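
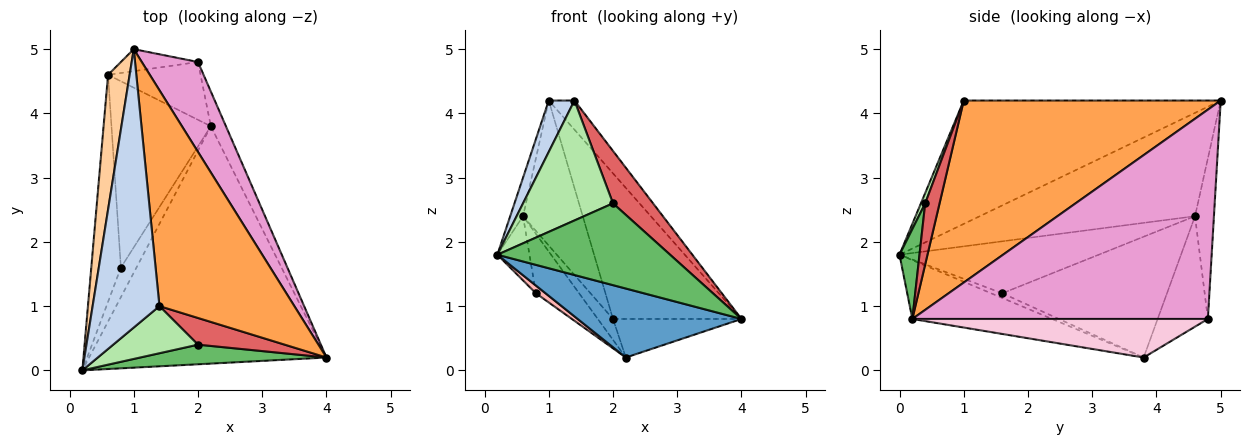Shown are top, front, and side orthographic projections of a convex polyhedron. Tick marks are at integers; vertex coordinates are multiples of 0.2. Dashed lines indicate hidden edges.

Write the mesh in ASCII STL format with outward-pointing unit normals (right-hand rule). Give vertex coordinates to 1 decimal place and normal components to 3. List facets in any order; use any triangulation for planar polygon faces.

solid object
 facet normal -0.232 -0.271 -0.934
  outer loop
   vertex 2.2 3.8 0.2
   vertex 4.0 0.2 0.8
   vertex 0.2 0.0 1.8
  endloop
 endfacet
 facet normal -0.876 -0.088 0.474
  outer loop
   vertex 1.4 1.0 4.2
   vertex 1.0 5.0 4.2
   vertex 0.2 0.0 1.8
  endloop
 endfacet
 facet normal 0.801 0.080 0.594
  outer loop
   vertex 1.4 1.0 4.2
   vertex 4.0 0.2 0.8
   vertex 1.0 5.0 4.2
  endloop
 endfacet
 facet normal -0.977 0.058 0.204
  outer loop
   vertex 0.6 4.6 2.4
   vertex 0.2 0.0 1.8
   vertex 1.0 5.0 4.2
  endloop
 endfacet
 facet normal 0.112 -0.966 0.232
  outer loop
   vertex 2.0 0.4 2.6
   vertex 0.2 0.0 1.8
   vertex 4.0 0.2 0.8
  endloop
 endfacet
 facet normal 0.044 -0.930 0.365
  outer loop
   vertex 2.0 0.4 2.6
   vertex 1.4 1.0 4.2
   vertex 0.2 0.0 1.8
  endloop
 endfacet
 facet normal 0.304 -0.849 0.432
  outer loop
   vertex 2.0 0.4 2.6
   vertex 4.0 0.2 0.8
   vertex 1.4 1.0 4.2
  endloop
 endfacet
 facet normal -0.282 -0.242 -0.928
  outer loop
   vertex 0.8 1.6 1.2
   vertex 2.2 3.8 0.2
   vertex 0.2 0.0 1.8
  endloop
 endfacet
 facet normal -0.860 0.139 -0.490
  outer loop
   vertex 0.8 1.6 1.2
   vertex 0.2 0.0 1.8
   vertex 0.6 4.6 2.4
  endloop
 endfacet
 facet normal -0.757 0.199 -0.623
  outer loop
   vertex 0.8 1.6 1.2
   vertex 0.6 4.6 2.4
   vertex 2.2 3.8 0.2
  endloop
 endfacet
 facet normal -0.299 0.944 -0.143
  outer loop
   vertex 2.0 4.8 0.8
   vertex 0.6 4.6 2.4
   vertex 1.0 5.0 4.2
  endloop
 endfacet
 facet normal -0.747 0.226 -0.625
  outer loop
   vertex 2.0 4.8 0.8
   vertex 2.2 3.8 0.2
   vertex 0.6 4.6 2.4
  endloop
 endfacet
 facet normal 0.890 0.387 0.239
  outer loop
   vertex 2.0 4.8 0.8
   vertex 1.0 5.0 4.2
   vertex 4.0 0.2 0.8
  endloop
 endfacet
 facet normal 0.863 0.375 -0.338
  outer loop
   vertex 2.0 4.8 0.8
   vertex 4.0 0.2 0.8
   vertex 2.2 3.8 0.2
  endloop
 endfacet
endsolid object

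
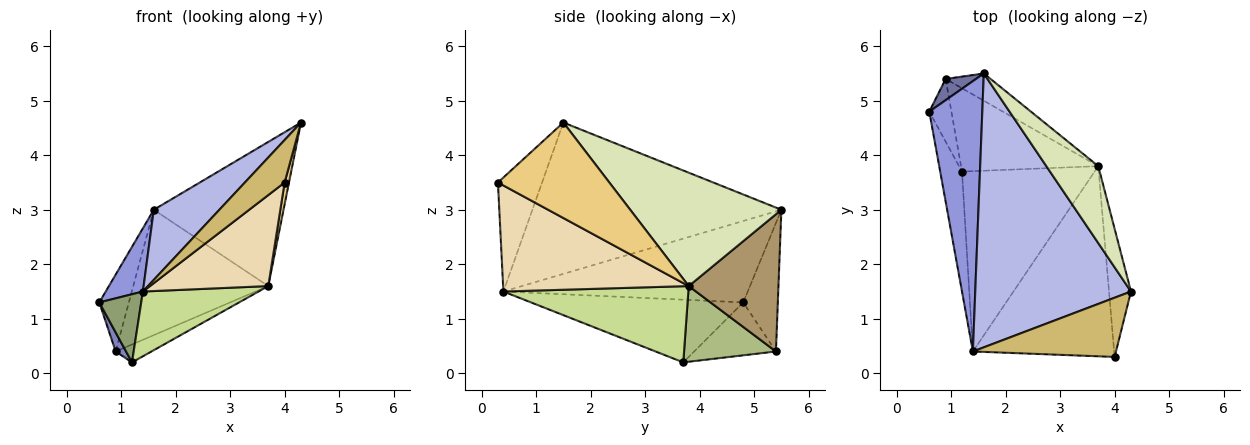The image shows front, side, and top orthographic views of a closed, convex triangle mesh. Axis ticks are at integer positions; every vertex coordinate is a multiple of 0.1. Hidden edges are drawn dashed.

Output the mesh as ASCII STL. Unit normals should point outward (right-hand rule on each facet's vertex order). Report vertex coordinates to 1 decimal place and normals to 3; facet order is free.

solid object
 facet normal -0.748 0.639 0.177
  outer loop
   vertex 0.9 5.4 0.4
   vertex 0.6 4.8 1.3
   vertex 1.6 5.5 3.0
  endloop
 endfacet
 facet normal -0.916 -0.117 -0.383
  outer loop
   vertex 0.9 5.4 0.4
   vertex 1.2 3.7 0.2
   vertex 0.6 4.8 1.3
  endloop
 endfacet
 facet normal -0.831 -0.127 0.541
  outer loop
   vertex 1.4 0.4 1.5
   vertex 1.6 5.5 3.0
   vertex 0.6 4.8 1.3
  endloop
 endfacet
 facet normal -0.685 -0.181 0.705
  outer loop
   vertex 1.4 0.4 1.5
   vertex 4.3 1.5 4.6
   vertex 1.6 5.5 3.0
  endloop
 endfacet
 facet normal -0.928 -0.183 -0.323
  outer loop
   vertex 1.4 0.4 1.5
   vertex 0.6 4.8 1.3
   vertex 1.2 3.7 0.2
  endloop
 endfacet
 facet normal 0.475 0.185 -0.861
  outer loop
   vertex 3.7 3.8 1.6
   vertex 1.2 3.7 0.2
   vertex 0.9 5.4 0.4
  endloop
 endfacet
 facet normal 0.476 -0.297 -0.828
  outer loop
   vertex 3.7 3.8 1.6
   vertex 1.4 0.4 1.5
   vertex 1.2 3.7 0.2
  endloop
 endfacet
 facet normal 0.717 0.615 0.328
  outer loop
   vertex 3.7 3.8 1.6
   vertex 1.6 5.5 3.0
   vertex 4.3 1.5 4.6
  endloop
 endfacet
 facet normal 0.545 0.820 -0.178
  outer loop
   vertex 3.7 3.8 1.6
   vertex 0.9 5.4 0.4
   vertex 1.6 5.5 3.0
  endloop
 endfacet
 facet normal -0.543 -0.489 0.682
  outer loop
   vertex 4.0 0.3 3.5
   vertex 4.3 1.5 4.6
   vertex 1.4 0.4 1.5
  endloop
 endfacet
 facet normal 0.974 -0.038 -0.224
  outer loop
   vertex 4.0 0.3 3.5
   vertex 3.7 3.8 1.6
   vertex 4.3 1.5 4.6
  endloop
 endfacet
 facet normal 0.561 -0.357 -0.747
  outer loop
   vertex 4.0 0.3 3.5
   vertex 1.4 0.4 1.5
   vertex 3.7 3.8 1.6
  endloop
 endfacet
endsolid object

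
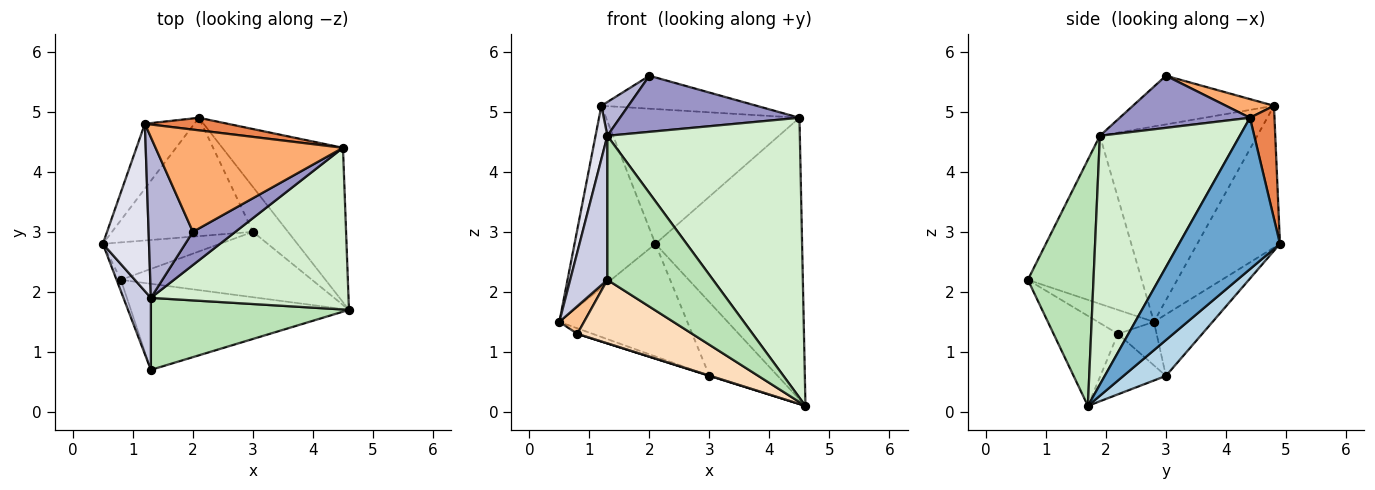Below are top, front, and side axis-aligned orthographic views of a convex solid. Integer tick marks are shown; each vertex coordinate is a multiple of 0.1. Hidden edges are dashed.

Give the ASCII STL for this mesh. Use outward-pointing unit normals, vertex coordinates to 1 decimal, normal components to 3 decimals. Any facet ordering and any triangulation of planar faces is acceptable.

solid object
 facet normal 0.517 0.751 -0.412
  outer loop
   vertex 4.5 4.4 4.9
   vertex 4.6 1.7 0.1
   vertex 2.1 4.9 2.8
  endloop
 endfacet
 facet normal -0.301 0.657 -0.691
  outer loop
   vertex 3.0 3.0 0.6
   vertex 0.5 2.8 1.5
   vertex 2.1 4.9 2.8
  endloop
 endfacet
 facet normal 0.469 0.754 -0.459
  outer loop
   vertex 3.0 3.0 0.6
   vertex 2.1 4.9 2.8
   vertex 4.6 1.7 0.1
  endloop
 endfacet
 facet normal -0.694 0.678 -0.242
  outer loop
   vertex 1.2 4.8 5.1
   vertex 2.1 4.9 2.8
   vertex 0.5 2.8 1.5
  endloop
 endfacet
 facet normal 0.125 0.988 0.092
  outer loop
   vertex 1.2 4.8 5.1
   vertex 4.5 4.4 4.9
   vertex 2.1 4.9 2.8
  endloop
 endfacet
 facet normal 0.094 0.305 0.948
  outer loop
   vertex 1.2 4.8 5.1
   vertex 2.0 3.0 5.6
   vertex 4.5 4.4 4.9
  endloop
 endfacet
 facet normal -0.903 -0.398 -0.161
  outer loop
   vertex 0.8 2.2 1.3
   vertex 1.3 0.7 2.2
   vertex 0.5 2.8 1.5
  endloop
 endfacet
 facet normal -0.315 -0.563 -0.764
  outer loop
   vertex 0.8 2.2 1.3
   vertex 4.6 1.7 0.1
   vertex 1.3 0.7 2.2
  endloop
 endfacet
 facet normal -0.345 0.137 -0.928
  outer loop
   vertex 0.8 2.2 1.3
   vertex 0.5 2.8 1.5
   vertex 3.0 3.0 0.6
  endloop
 endfacet
 facet normal -0.302 -0.005 -0.953
  outer loop
   vertex 0.8 2.2 1.3
   vertex 3.0 3.0 0.6
   vertex 4.6 1.7 0.1
  endloop
 endfacet
 facet normal 0.486 -0.782 0.391
  outer loop
   vertex 1.3 1.9 4.6
   vertex 1.3 0.7 2.2
   vertex 4.6 1.7 0.1
  endloop
 endfacet
 facet normal 0.533 -0.733 0.423
  outer loop
   vertex 1.3 1.9 4.6
   vertex 4.6 1.7 0.1
   vertex 4.5 4.4 4.9
  endloop
 endfacet
 facet normal 0.530 -0.730 0.432
  outer loop
   vertex 1.3 1.9 4.6
   vertex 4.5 4.4 4.9
   vertex 2.0 3.0 5.6
  endloop
 endfacet
 facet normal -0.732 -0.140 0.667
  outer loop
   vertex 1.3 1.9 4.6
   vertex 2.0 3.0 5.6
   vertex 1.2 4.8 5.1
  endloop
 endfacet
 facet normal -0.939 -0.307 0.153
  outer loop
   vertex 1.3 1.9 4.6
   vertex 0.5 2.8 1.5
   vertex 1.3 0.7 2.2
  endloop
 endfacet
 facet normal -0.971 -0.073 0.229
  outer loop
   vertex 1.3 1.9 4.6
   vertex 1.2 4.8 5.1
   vertex 0.5 2.8 1.5
  endloop
 endfacet
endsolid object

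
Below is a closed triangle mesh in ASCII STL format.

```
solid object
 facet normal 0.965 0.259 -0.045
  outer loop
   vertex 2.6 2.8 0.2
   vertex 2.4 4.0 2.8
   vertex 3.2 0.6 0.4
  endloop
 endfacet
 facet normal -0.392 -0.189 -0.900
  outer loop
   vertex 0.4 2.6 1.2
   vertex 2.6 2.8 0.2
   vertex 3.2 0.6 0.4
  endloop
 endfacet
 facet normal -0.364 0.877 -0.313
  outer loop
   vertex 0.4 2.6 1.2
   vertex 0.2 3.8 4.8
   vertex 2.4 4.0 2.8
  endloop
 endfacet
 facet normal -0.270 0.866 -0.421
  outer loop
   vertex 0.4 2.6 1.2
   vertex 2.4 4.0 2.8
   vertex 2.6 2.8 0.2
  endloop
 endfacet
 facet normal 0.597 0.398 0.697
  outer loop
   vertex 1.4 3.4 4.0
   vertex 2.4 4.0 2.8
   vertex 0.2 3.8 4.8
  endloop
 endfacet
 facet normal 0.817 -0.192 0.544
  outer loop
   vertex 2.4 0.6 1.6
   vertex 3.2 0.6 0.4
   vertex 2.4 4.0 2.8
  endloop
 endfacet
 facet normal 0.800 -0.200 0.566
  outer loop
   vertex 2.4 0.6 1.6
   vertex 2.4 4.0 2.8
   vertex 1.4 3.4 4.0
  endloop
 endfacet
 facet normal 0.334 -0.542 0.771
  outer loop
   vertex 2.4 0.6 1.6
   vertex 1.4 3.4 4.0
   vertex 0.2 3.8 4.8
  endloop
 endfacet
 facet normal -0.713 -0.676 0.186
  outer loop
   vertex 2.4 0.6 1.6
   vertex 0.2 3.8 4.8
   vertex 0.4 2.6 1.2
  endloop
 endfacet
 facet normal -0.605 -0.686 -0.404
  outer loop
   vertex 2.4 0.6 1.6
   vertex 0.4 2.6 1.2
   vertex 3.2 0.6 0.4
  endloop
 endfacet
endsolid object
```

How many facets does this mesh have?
10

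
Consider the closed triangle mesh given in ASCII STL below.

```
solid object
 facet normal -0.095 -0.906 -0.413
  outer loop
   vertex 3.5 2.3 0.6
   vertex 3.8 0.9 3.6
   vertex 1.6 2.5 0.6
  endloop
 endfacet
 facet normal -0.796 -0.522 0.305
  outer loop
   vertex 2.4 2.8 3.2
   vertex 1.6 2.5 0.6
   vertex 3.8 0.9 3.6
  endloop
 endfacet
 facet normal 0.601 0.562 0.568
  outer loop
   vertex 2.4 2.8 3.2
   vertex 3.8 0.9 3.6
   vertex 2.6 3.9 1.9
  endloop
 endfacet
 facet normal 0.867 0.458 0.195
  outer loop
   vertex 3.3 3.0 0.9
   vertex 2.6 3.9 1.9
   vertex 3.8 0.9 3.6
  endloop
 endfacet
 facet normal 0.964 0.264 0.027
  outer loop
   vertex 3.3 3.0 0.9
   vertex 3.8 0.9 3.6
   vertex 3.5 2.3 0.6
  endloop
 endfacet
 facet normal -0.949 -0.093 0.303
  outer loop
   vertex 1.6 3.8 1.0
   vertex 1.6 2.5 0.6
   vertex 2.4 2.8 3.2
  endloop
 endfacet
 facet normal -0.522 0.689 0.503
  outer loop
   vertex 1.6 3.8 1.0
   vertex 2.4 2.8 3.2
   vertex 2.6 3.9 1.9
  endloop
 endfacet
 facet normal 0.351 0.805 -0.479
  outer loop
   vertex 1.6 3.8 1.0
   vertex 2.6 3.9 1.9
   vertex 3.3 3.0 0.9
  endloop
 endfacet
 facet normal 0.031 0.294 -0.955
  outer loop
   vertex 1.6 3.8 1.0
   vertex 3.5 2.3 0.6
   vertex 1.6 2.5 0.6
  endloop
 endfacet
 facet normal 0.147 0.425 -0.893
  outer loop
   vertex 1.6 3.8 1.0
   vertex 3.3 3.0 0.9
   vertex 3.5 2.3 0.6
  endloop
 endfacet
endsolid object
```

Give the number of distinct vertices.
7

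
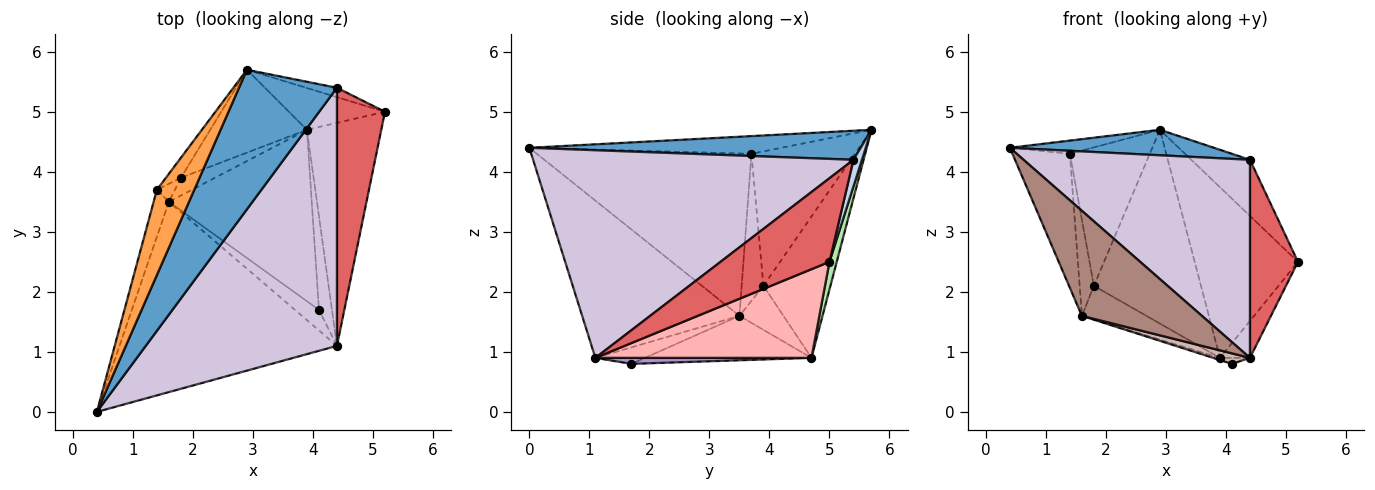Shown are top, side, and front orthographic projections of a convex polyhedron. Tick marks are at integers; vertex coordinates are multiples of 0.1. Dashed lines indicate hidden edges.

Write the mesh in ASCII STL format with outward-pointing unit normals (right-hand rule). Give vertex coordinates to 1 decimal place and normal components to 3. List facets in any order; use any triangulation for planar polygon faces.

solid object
 facet normal 0.280 -0.173 0.944
  outer loop
   vertex 4.4 5.4 4.2
   vertex 2.9 5.7 4.7
   vertex 0.4 0.0 4.4
  endloop
 endfacet
 facet normal 0.141 0.976 -0.163
  outer loop
   vertex 4.4 5.4 4.2
   vertex 5.2 5.0 2.5
   vertex 2.9 5.7 4.7
  endloop
 endfacet
 facet normal -0.424 0.139 0.895
  outer loop
   vertex 1.4 3.7 4.3
   vertex 0.4 0.0 4.4
   vertex 2.9 5.7 4.7
  endloop
 endfacet
 facet normal -0.962 0.258 -0.090
  outer loop
   vertex 1.4 3.7 4.3
   vertex 1.6 3.5 1.6
   vertex 0.4 0.0 4.4
  endloop
 endfacet
 facet normal -0.297 0.012 -0.955
  outer loop
   vertex 3.9 4.7 0.9
   vertex 4.1 1.7 0.8
   vertex 1.6 3.5 1.6
  endloop
 endfacet
 facet normal 0.068 0.969 -0.237
  outer loop
   vertex 3.9 4.7 0.9
   vertex 2.9 5.7 4.7
   vertex 5.2 5.0 2.5
  endloop
 endfacet
 facet normal 0.810 -0.357 0.465
  outer loop
   vertex 4.4 1.1 0.9
   vertex 5.2 5.0 2.5
   vertex 4.4 5.4 4.2
  endloop
 endfacet
 facet normal 0.762 0.106 -0.639
  outer loop
   vertex 4.4 1.1 0.9
   vertex 3.9 4.7 0.9
   vertex 5.2 5.0 2.5
  endloop
 endfacet
 facet normal 0.418 0.058 -0.906
  outer loop
   vertex 4.4 1.1 0.9
   vertex 4.1 1.7 0.8
   vertex 3.9 4.7 0.9
  endloop
 endfacet
 facet normal 0.653 -0.461 0.601
  outer loop
   vertex 4.4 1.1 0.9
   vertex 4.4 5.4 4.2
   vertex 0.4 0.0 4.4
  endloop
 endfacet
 facet normal -0.535 -0.408 -0.740
  outer loop
   vertex 4.4 1.1 0.9
   vertex 0.4 0.0 4.4
   vertex 1.6 3.5 1.6
  endloop
 endfacet
 facet normal -0.522 -0.388 -0.760
  outer loop
   vertex 4.4 1.1 0.9
   vertex 1.6 3.5 1.6
   vertex 4.1 1.7 0.8
  endloop
 endfacet
 facet normal -0.788 0.609 -0.088
  outer loop
   vertex 1.8 3.9 2.1
   vertex 1.4 3.7 4.3
   vertex 2.9 5.7 4.7
  endloop
 endfacet
 facet normal -0.833 0.544 -0.102
  outer loop
   vertex 1.8 3.9 2.1
   vertex 1.6 3.5 1.6
   vertex 1.4 3.7 4.3
  endloop
 endfacet
 facet normal -0.498 0.797 -0.341
  outer loop
   vertex 1.8 3.9 2.1
   vertex 2.9 5.7 4.7
   vertex 3.9 4.7 0.9
  endloop
 endfacet
 facet normal -0.517 0.757 -0.399
  outer loop
   vertex 1.8 3.9 2.1
   vertex 3.9 4.7 0.9
   vertex 1.6 3.5 1.6
  endloop
 endfacet
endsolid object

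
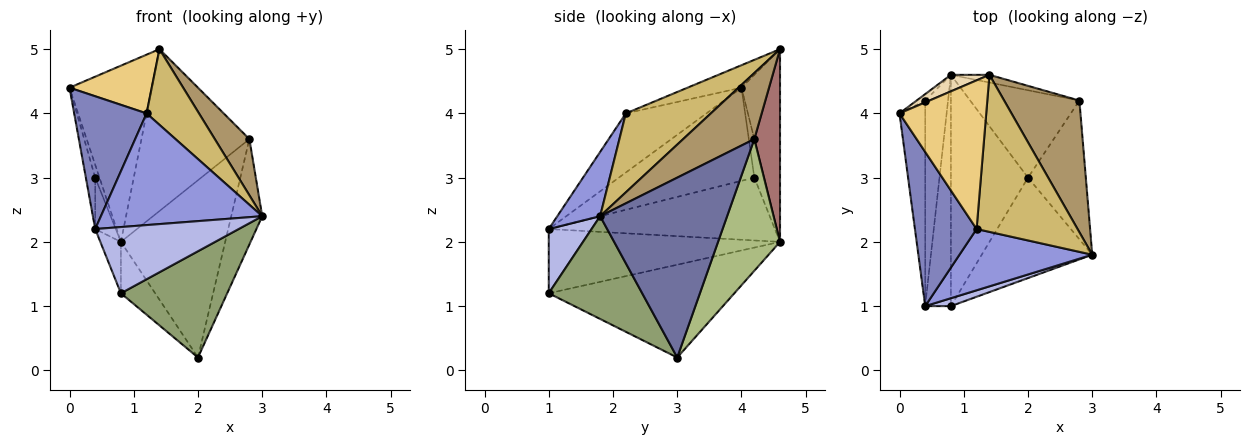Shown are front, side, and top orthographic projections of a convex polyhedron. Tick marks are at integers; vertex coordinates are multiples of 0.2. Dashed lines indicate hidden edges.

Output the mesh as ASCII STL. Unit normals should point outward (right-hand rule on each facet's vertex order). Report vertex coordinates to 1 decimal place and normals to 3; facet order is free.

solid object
 facet normal 0.927 0.226 -0.298
  outer loop
   vertex 2.8 4.2 3.6
   vertex 3.0 1.8 2.4
   vertex 2.0 3.0 0.2
  endloop
 endfacet
 facet normal -0.588 -0.528 0.613
  outer loop
   vertex 1.2 2.2 4.0
   vertex 0.0 4.0 4.4
   vertex 0.4 1.0 2.2
  endloop
 endfacet
 facet normal 0.227 -0.854 0.469
  outer loop
   vertex 1.2 2.2 4.0
   vertex 0.4 1.0 2.2
   vertex 3.0 1.8 2.4
  endloop
 endfacet
 facet normal 0.284 -0.952 0.114
  outer loop
   vertex 0.8 1.0 1.2
   vertex 3.0 1.8 2.4
   vertex 0.4 1.0 2.2
  endloop
 endfacet
 facet normal 0.538 -0.612 -0.579
  outer loop
   vertex 0.8 1.0 1.2
   vertex 2.0 3.0 0.2
   vertex 3.0 1.8 2.4
  endloop
 endfacet
 facet normal 0.470 0.792 -0.390
  outer loop
   vertex 0.8 4.6 2.0
   vertex 2.8 4.2 3.6
   vertex 2.0 3.0 0.2
  endloop
 endfacet
 facet normal -0.762 0.141 -0.633
  outer loop
   vertex 0.8 4.6 2.0
   vertex 2.0 3.0 0.2
   vertex 0.8 1.0 1.2
  endloop
 endfacet
 facet normal -0.925 0.082 -0.370
  outer loop
   vertex 0.8 4.6 2.0
   vertex 0.8 1.0 1.2
   vertex 0.4 1.0 2.2
  endloop
 endfacet
 facet normal 0.628 -0.305 0.716
  outer loop
   vertex 1.4 4.6 5.0
   vertex 3.0 1.8 2.4
   vertex 2.8 4.2 3.6
  endloop
 endfacet
 facet normal 0.576 -0.355 0.737
  outer loop
   vertex 1.4 4.6 5.0
   vertex 1.2 2.2 4.0
   vertex 3.0 1.8 2.4
  endloop
 endfacet
 facet normal -0.234 -0.357 0.904
  outer loop
   vertex 1.4 4.6 5.0
   vertex 0.0 4.0 4.4
   vertex 1.2 2.2 4.0
  endloop
 endfacet
 facet normal -0.423 0.902 0.085
  outer loop
   vertex 1.4 4.6 5.0
   vertex 0.8 4.6 2.0
   vertex 0.0 4.0 4.4
  endloop
 endfacet
 facet normal 0.231 0.972 -0.046
  outer loop
   vertex 1.4 4.6 5.0
   vertex 2.8 4.2 3.6
   vertex 0.8 4.6 2.0
  endloop
 endfacet
 facet normal -0.962 0.066 -0.265
  outer loop
   vertex 0.4 4.2 3.0
   vertex 0.4 1.0 2.2
   vertex 0.0 4.0 4.4
  endloop
 endfacet
 facet normal -0.896 0.398 -0.199
  outer loop
   vertex 0.4 4.2 3.0
   vertex 0.0 4.0 4.4
   vertex 0.8 4.6 2.0
  endloop
 endfacet
 facet normal -0.936 0.085 -0.341
  outer loop
   vertex 0.4 4.2 3.0
   vertex 0.8 4.6 2.0
   vertex 0.4 1.0 2.2
  endloop
 endfacet
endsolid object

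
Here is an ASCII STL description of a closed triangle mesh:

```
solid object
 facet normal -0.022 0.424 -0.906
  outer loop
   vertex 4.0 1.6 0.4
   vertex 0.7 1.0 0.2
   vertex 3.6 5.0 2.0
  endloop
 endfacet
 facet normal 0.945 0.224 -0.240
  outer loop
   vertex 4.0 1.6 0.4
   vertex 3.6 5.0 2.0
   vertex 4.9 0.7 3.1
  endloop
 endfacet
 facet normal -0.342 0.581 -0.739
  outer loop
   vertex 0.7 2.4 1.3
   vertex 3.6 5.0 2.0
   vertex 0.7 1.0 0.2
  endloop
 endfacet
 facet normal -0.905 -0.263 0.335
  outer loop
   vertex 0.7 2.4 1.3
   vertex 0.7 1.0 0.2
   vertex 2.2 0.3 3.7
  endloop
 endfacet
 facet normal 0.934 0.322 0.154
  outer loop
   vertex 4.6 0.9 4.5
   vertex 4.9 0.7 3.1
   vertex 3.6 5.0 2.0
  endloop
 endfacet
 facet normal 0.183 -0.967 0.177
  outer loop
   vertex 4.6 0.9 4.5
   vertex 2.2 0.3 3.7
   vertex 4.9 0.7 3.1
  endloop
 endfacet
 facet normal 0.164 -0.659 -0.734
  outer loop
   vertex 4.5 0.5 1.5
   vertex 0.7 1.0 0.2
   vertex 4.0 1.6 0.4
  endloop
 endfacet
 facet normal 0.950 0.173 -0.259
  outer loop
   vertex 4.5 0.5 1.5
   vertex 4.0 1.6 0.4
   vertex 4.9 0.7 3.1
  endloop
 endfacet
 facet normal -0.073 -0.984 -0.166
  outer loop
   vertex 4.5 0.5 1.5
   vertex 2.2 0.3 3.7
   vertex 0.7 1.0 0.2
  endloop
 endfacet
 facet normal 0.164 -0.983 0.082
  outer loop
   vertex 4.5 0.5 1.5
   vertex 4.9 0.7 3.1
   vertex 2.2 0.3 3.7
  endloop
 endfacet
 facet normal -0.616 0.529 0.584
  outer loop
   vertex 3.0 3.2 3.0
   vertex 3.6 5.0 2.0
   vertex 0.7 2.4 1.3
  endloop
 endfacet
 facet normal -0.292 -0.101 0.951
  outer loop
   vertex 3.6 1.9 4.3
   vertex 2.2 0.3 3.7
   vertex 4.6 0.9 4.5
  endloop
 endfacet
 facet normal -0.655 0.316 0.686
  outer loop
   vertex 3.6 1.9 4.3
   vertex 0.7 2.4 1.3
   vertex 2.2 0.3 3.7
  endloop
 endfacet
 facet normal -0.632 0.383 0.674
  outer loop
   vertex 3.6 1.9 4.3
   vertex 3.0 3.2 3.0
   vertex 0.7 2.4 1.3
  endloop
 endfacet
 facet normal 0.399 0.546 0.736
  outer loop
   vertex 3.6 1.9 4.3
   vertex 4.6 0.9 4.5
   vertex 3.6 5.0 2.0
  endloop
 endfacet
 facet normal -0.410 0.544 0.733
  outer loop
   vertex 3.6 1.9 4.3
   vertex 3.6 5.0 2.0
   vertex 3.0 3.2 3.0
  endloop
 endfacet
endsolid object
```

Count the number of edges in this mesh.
24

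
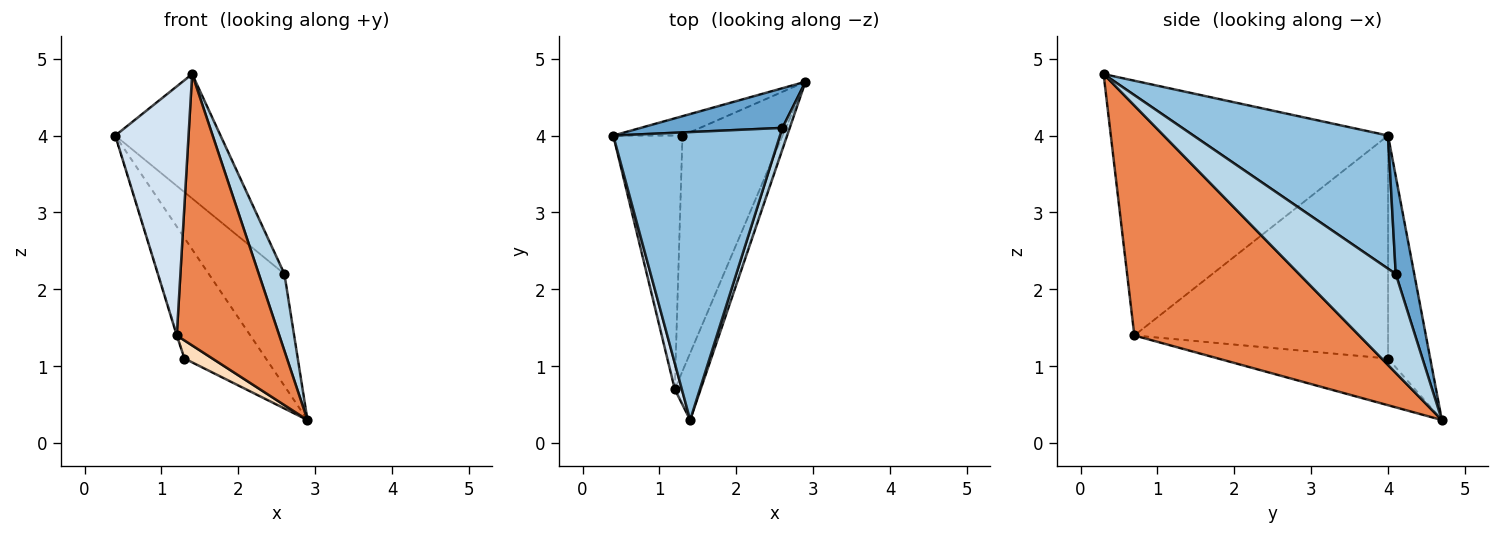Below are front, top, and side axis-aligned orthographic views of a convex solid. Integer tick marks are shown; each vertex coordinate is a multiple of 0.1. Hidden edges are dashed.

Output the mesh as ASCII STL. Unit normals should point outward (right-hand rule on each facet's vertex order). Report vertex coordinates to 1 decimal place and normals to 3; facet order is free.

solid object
 facet normal 0.225 0.918 0.326
  outer loop
   vertex 2.6 4.1 2.2
   vertex 2.9 4.7 0.3
   vertex 0.4 4.0 4.0
  endloop
 endfacet
 facet normal 0.591 0.320 0.740
  outer loop
   vertex 2.6 4.1 2.2
   vertex 0.4 4.0 4.0
   vertex 1.4 0.3 4.8
  endloop
 endfacet
 facet normal 0.964 -0.256 0.072
  outer loop
   vertex 2.6 4.1 2.2
   vertex 1.4 0.3 4.8
   vertex 2.9 4.7 0.3
  endloop
 endfacet
 facet normal -0.966 -0.255 0.027
  outer loop
   vertex 1.2 0.7 1.4
   vertex 1.4 0.3 4.8
   vertex 0.4 4.0 4.0
  endloop
 endfacet
 facet normal 0.905 -0.413 -0.102
  outer loop
   vertex 1.2 0.7 1.4
   vertex 2.9 4.7 0.3
   vertex 1.4 0.3 4.8
  endloop
 endfacet
 facet normal -0.455 0.879 -0.141
  outer loop
   vertex 1.3 4.0 1.1
   vertex 0.4 4.0 4.0
   vertex 2.9 4.7 0.3
  endloop
 endfacet
 facet normal -0.955 0.002 -0.296
  outer loop
   vertex 1.3 4.0 1.1
   vertex 1.2 0.7 1.4
   vertex 0.4 4.0 4.0
  endloop
 endfacet
 facet normal -0.422 -0.069 -0.904
  outer loop
   vertex 1.3 4.0 1.1
   vertex 2.9 4.7 0.3
   vertex 1.2 0.7 1.4
  endloop
 endfacet
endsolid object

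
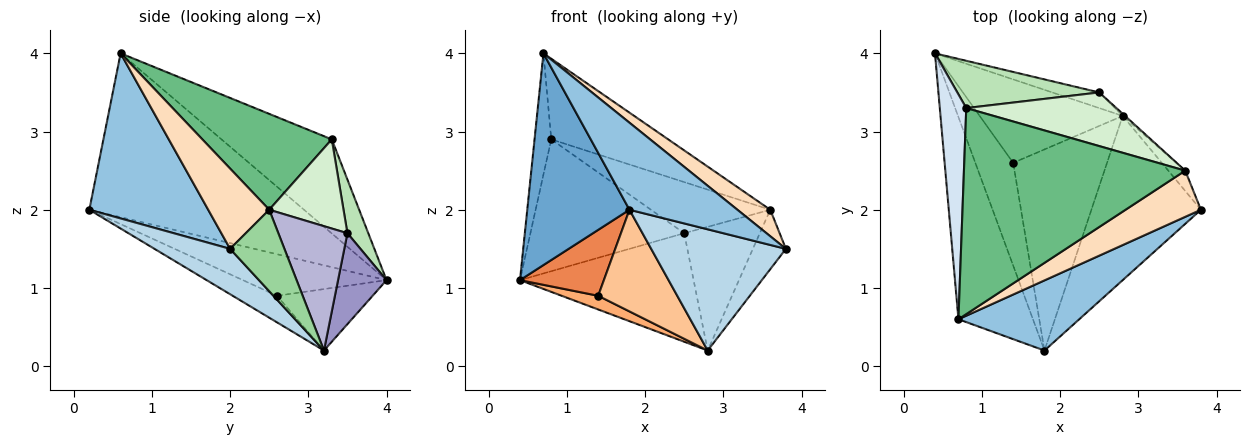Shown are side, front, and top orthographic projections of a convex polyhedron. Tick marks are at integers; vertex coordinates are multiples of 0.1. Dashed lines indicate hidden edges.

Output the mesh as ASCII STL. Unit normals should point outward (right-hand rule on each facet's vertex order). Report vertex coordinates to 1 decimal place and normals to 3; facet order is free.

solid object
 facet normal -0.835 -0.398 -0.380
  outer loop
   vertex 1.8 0.2 2.0
   vertex 0.7 0.6 4.0
   vertex 0.4 4.0 1.1
  endloop
 endfacet
 facet normal 0.651 -0.591 0.476
  outer loop
   vertex 1.8 0.2 2.0
   vertex 3.8 2.0 1.5
   vertex 0.7 0.6 4.0
  endloop
 endfacet
 facet normal 0.316 -0.563 -0.763
  outer loop
   vertex 2.8 3.2 0.2
   vertex 3.8 2.0 1.5
   vertex 1.8 0.2 2.0
  endloop
 endfacet
 facet normal -0.953 0.144 0.268
  outer loop
   vertex 0.8 3.3 2.9
   vertex 0.4 4.0 1.1
   vertex 0.7 0.6 4.0
  endloop
 endfacet
 facet normal -0.679 -0.396 -0.618
  outer loop
   vertex 1.4 2.6 0.9
   vertex 1.8 0.2 2.0
   vertex 0.4 4.0 1.1
  endloop
 endfacet
 facet normal -0.390 -0.149 -0.909
  outer loop
   vertex 1.4 2.6 0.9
   vertex 0.4 4.0 1.1
   vertex 2.8 3.2 0.2
  endloop
 endfacet
 facet normal -0.245 -0.437 -0.865
  outer loop
   vertex 1.4 2.6 0.9
   vertex 2.8 3.2 0.2
   vertex 1.8 0.2 2.0
  endloop
 endfacet
 facet normal 0.679 -0.365 0.637
  outer loop
   vertex 3.6 2.5 2.0
   vertex 0.7 0.6 4.0
   vertex 3.8 2.0 1.5
  endloop
 endfacet
 facet normal 0.374 0.338 0.864
  outer loop
   vertex 3.6 2.5 2.0
   vertex 0.8 3.3 2.9
   vertex 0.7 0.6 4.0
  endloop
 endfacet
 facet normal 0.841 0.511 -0.175
  outer loop
   vertex 3.6 2.5 2.0
   vertex 3.8 2.0 1.5
   vertex 2.8 3.2 0.2
  endloop
 endfacet
 facet normal 0.127 0.934 0.335
  outer loop
   vertex 2.5 3.5 1.7
   vertex 0.4 4.0 1.1
   vertex 0.8 3.3 2.9
  endloop
 endfacet
 facet normal 0.395 0.634 0.665
  outer loop
   vertex 2.5 3.5 1.7
   vertex 0.8 3.3 2.9
   vertex 3.6 2.5 2.0
  endloop
 endfacet
 facet normal 0.266 0.954 -0.138
  outer loop
   vertex 2.5 3.5 1.7
   vertex 2.8 3.2 0.2
   vertex 0.4 4.0 1.1
  endloop
 endfacet
 facet normal 0.675 0.738 -0.013
  outer loop
   vertex 2.5 3.5 1.7
   vertex 3.6 2.5 2.0
   vertex 2.8 3.2 0.2
  endloop
 endfacet
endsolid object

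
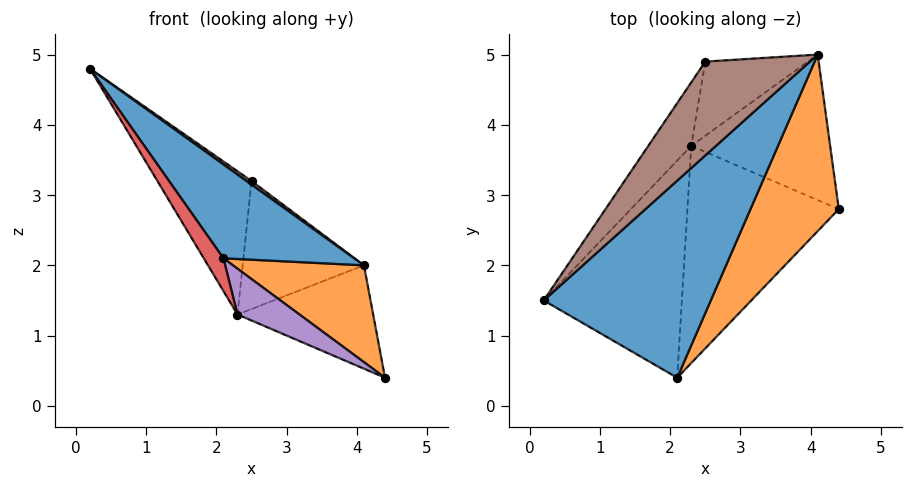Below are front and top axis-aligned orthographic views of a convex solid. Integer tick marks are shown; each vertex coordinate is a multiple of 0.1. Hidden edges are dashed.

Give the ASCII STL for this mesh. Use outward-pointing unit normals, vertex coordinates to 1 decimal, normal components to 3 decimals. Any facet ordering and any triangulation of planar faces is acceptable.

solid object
 facet normal 0.719 -0.299 0.628
  outer loop
   vertex 2.1 0.4 2.1
   vertex 4.1 5.0 2.0
   vertex 0.2 1.5 4.8
  endloop
 endfacet
 facet normal 0.755 -0.316 0.575
  outer loop
   vertex 2.1 0.4 2.1
   vertex 4.4 2.8 0.4
   vertex 4.1 5.0 2.0
  endloop
 endfacet
 facet normal -0.101 0.576 -0.811
  outer loop
   vertex 2.3 3.7 1.3
   vertex 4.1 5.0 2.0
   vertex 4.4 2.8 0.4
  endloop
 endfacet
 facet normal -0.831 -0.083 -0.551
  outer loop
   vertex 2.3 3.7 1.3
   vertex 2.1 0.4 2.1
   vertex 0.2 1.5 4.8
  endloop
 endfacet
 facet normal -0.453 -0.184 -0.872
  outer loop
   vertex 2.3 3.7 1.3
   vertex 4.4 2.8 0.4
   vertex 2.1 0.4 2.1
  endloop
 endfacet
 facet normal 0.601 -0.031 0.799
  outer loop
   vertex 2.5 4.9 3.2
   vertex 0.2 1.5 4.8
   vertex 4.1 5.0 2.0
  endloop
 endfacet
 facet normal -0.853 0.477 -0.212
  outer loop
   vertex 2.5 4.9 3.2
   vertex 2.3 3.7 1.3
   vertex 0.2 1.5 4.8
  endloop
 endfacet
 facet normal -0.395 0.795 -0.460
  outer loop
   vertex 2.5 4.9 3.2
   vertex 4.1 5.0 2.0
   vertex 2.3 3.7 1.3
  endloop
 endfacet
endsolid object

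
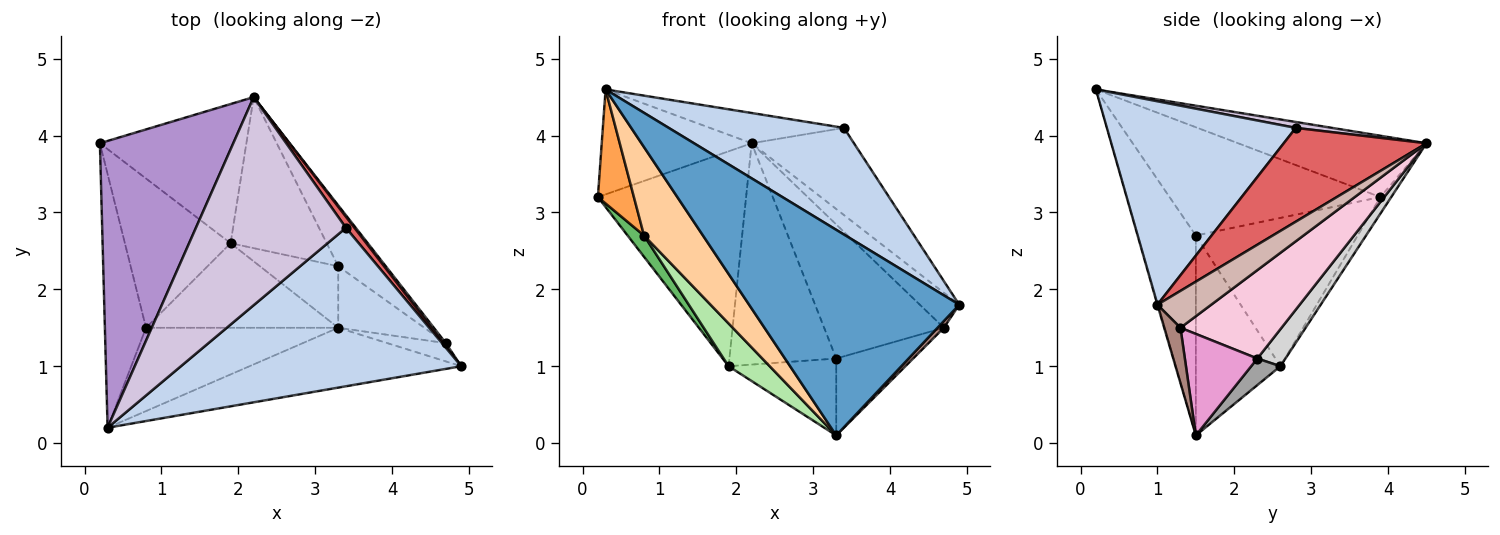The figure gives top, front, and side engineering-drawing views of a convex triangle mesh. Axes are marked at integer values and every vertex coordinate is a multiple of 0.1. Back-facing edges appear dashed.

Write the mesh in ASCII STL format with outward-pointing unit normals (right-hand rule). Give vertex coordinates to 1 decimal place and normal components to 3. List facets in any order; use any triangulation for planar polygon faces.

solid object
 facet normal -0.003 -0.960 -0.279
  outer loop
   vertex 3.3 1.5 0.1
   vertex 4.9 1.0 1.8
   vertex 0.3 0.2 4.6
  endloop
 endfacet
 facet normal 0.516 -0.478 0.711
  outer loop
   vertex 3.4 2.8 4.1
   vertex 0.3 0.2 4.6
   vertex 4.9 1.0 1.8
  endloop
 endfacet
 facet normal -0.923 -0.158 -0.351
  outer loop
   vertex 0.8 1.5 2.7
   vertex 0.3 0.2 4.6
   vertex 0.2 3.9 3.2
  endloop
 endfacet
 facet normal -0.581 -0.593 -0.558
  outer loop
   vertex 0.8 1.5 2.7
   vertex 3.3 1.5 0.1
   vertex 0.3 0.2 4.6
  endloop
 endfacet
 facet normal -0.812 -0.082 -0.578
  outer loop
   vertex 1.9 2.6 1.0
   vertex 0.8 1.5 2.7
   vertex 0.2 3.9 3.2
  endloop
 endfacet
 facet normal -0.680 -0.331 -0.654
  outer loop
   vertex 1.9 2.6 1.0
   vertex 3.3 1.5 0.1
   vertex 0.8 1.5 2.7
  endloop
 endfacet
 facet normal 0.811 0.581 0.074
  outer loop
   vertex 2.2 4.5 3.9
   vertex 3.4 2.8 4.1
   vertex 4.9 1.0 1.8
  endloop
 endfacet
 facet normal -0.061 0.838 -0.543
  outer loop
   vertex 2.2 4.5 3.9
   vertex 1.9 2.6 1.0
   vertex 0.2 3.9 3.2
  endloop
 endfacet
 facet normal -0.396 0.316 0.862
  outer loop
   vertex 2.2 4.5 3.9
   vertex 0.2 3.9 3.2
   vertex 0.3 0.2 4.6
  endloop
 endfacet
 facet normal 0.039 0.144 0.989
  outer loop
   vertex 2.2 4.5 3.9
   vertex 0.3 0.2 4.6
   vertex 3.4 2.8 4.1
  endloop
 endfacet
 facet normal 0.664 -0.258 -0.701
  outer loop
   vertex 4.7 1.3 1.5
   vertex 4.9 1.0 1.8
   vertex 3.3 1.5 0.1
  endloop
 endfacet
 facet normal 0.806 0.590 0.053
  outer loop
   vertex 4.7 1.3 1.5
   vertex 2.2 4.5 3.9
   vertex 4.9 1.0 1.8
  endloop
 endfacet
 facet normal 0.593 0.629 -0.503
  outer loop
   vertex 3.3 2.3 1.1
   vertex 4.7 1.3 1.5
   vertex 3.3 1.5 0.1
  endloop
 endfacet
 facet normal 0.609 0.722 -0.328
  outer loop
   vertex 3.3 2.3 1.1
   vertex 2.2 4.5 3.9
   vertex 4.7 1.3 1.5
  endloop
 endfacet
 facet normal 0.207 0.764 -0.611
  outer loop
   vertex 3.3 2.3 1.1
   vertex 3.3 1.5 0.1
   vertex 1.9 2.6 1.0
  endloop
 endfacet
 facet normal 0.212 0.807 -0.551
  outer loop
   vertex 3.3 2.3 1.1
   vertex 1.9 2.6 1.0
   vertex 2.2 4.5 3.9
  endloop
 endfacet
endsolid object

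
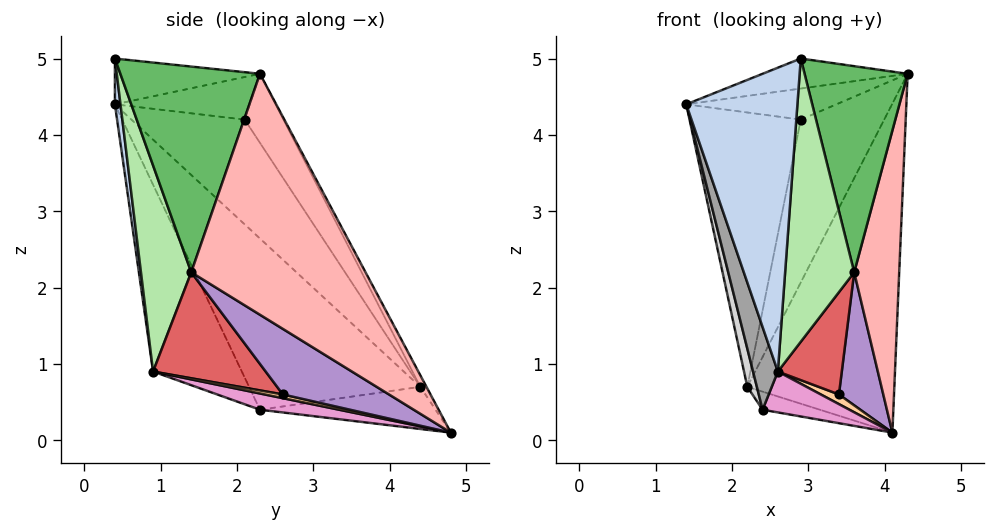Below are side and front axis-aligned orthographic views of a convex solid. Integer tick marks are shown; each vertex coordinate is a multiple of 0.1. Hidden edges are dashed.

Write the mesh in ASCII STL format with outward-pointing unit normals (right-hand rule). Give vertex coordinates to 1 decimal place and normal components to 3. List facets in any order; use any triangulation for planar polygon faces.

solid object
 facet normal -0.348 0.348 0.870
  outer loop
   vertex 2.9 0.4 5.0
   vertex 4.3 2.3 4.8
   vertex 1.4 0.4 4.4
  endloop
 endfacet
 facet normal 0.050 -0.991 -0.124
  outer loop
   vertex 2.6 0.9 0.9
   vertex 2.9 0.4 5.0
   vertex 1.4 0.4 4.4
  endloop
 endfacet
 facet normal -0.037 0.882 0.471
  outer loop
   vertex 2.2 4.4 0.7
   vertex 4.3 2.3 4.8
   vertex 4.1 4.8 0.1
  endloop
 endfacet
 facet normal 0.302 -0.302 -0.905
  outer loop
   vertex 3.4 2.6 0.6
   vertex 2.6 0.9 0.9
   vertex 4.1 4.8 0.1
  endloop
 endfacet
 facet normal 0.804 -0.594 -0.011
  outer loop
   vertex 3.6 1.4 2.2
   vertex 4.3 2.3 4.8
   vertex 2.9 0.4 5.0
  endloop
 endfacet
 facet normal 0.583 -0.801 -0.140
  outer loop
   vertex 3.6 1.4 2.2
   vertex 2.9 0.4 5.0
   vertex 2.6 0.9 0.9
  endloop
 endfacet
 facet normal 0.784 -0.445 -0.432
  outer loop
   vertex 3.6 1.4 2.2
   vertex 2.6 0.9 0.9
   vertex 3.4 2.6 0.6
  endloop
 endfacet
 facet normal 0.954 -0.246 -0.172
  outer loop
   vertex 3.6 1.4 2.2
   vertex 4.1 4.8 0.1
   vertex 4.3 2.3 4.8
  endloop
 endfacet
 facet normal 0.855 -0.357 -0.375
  outer loop
   vertex 3.6 1.4 2.2
   vertex 3.4 2.6 0.6
   vertex 4.1 4.8 0.1
  endloop
 endfacet
 facet normal -0.405 0.451 0.795
  outer loop
   vertex 2.9 2.1 4.2
   vertex 1.4 0.4 4.4
   vertex 4.3 2.3 4.8
  endloop
 endfacet
 facet normal -0.611 0.600 0.516
  outer loop
   vertex 2.9 2.1 4.2
   vertex 2.2 4.4 0.7
   vertex 1.4 0.4 4.4
  endloop
 endfacet
 facet normal -0.348 0.750 0.562
  outer loop
   vertex 2.9 2.1 4.2
   vertex 4.3 2.3 4.8
   vertex 2.2 4.4 0.7
  endloop
 endfacet
 facet normal 0.265 -0.291 -0.919
  outer loop
   vertex 2.4 2.3 0.4
   vertex 4.1 4.8 0.1
   vertex 2.6 0.9 0.9
  endloop
 endfacet
 facet normal -0.319 0.104 -0.942
  outer loop
   vertex 2.4 2.3 0.4
   vertex 2.2 4.4 0.7
   vertex 4.1 4.8 0.1
  endloop
 endfacet
 facet normal -0.904 -0.253 -0.346
  outer loop
   vertex 2.4 2.3 0.4
   vertex 2.6 0.9 0.9
   vertex 1.4 0.4 4.4
  endloop
 endfacet
 facet normal -0.962 -0.054 -0.266
  outer loop
   vertex 2.4 2.3 0.4
   vertex 1.4 0.4 4.4
   vertex 2.2 4.4 0.7
  endloop
 endfacet
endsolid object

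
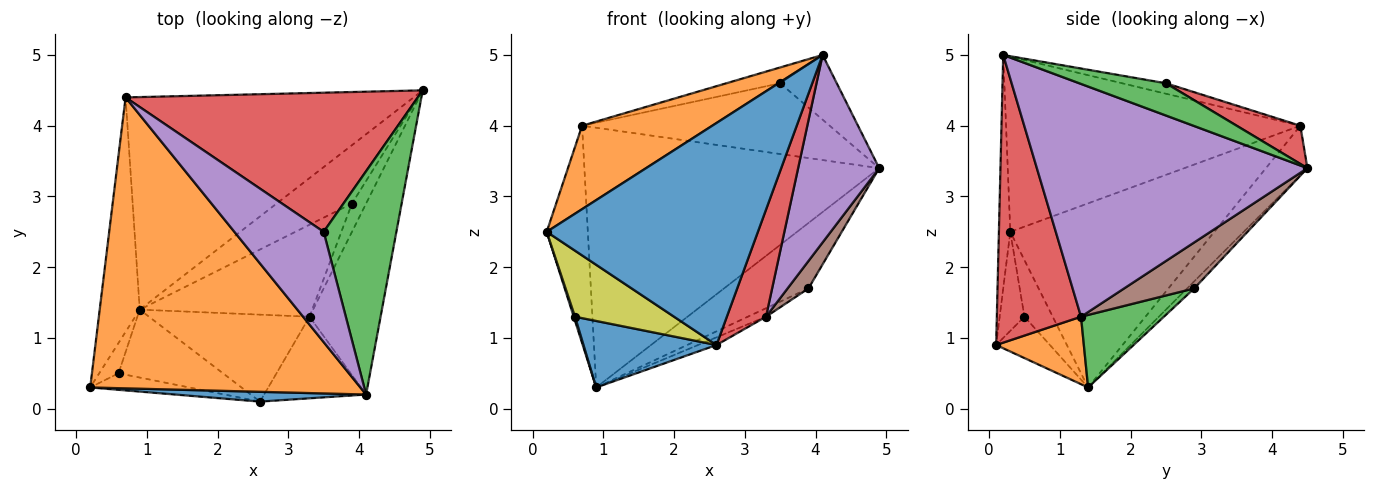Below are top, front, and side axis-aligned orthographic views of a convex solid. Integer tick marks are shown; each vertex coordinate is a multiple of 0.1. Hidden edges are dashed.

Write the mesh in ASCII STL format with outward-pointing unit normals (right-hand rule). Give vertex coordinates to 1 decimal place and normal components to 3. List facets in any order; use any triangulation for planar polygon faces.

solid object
 facet normal -0.054 -0.998 0.044
  outer loop
   vertex 2.6 0.1 0.9
   vertex 4.1 0.2 5.0
   vertex 0.2 0.3 2.5
  endloop
 endfacet
 facet normal -0.529 -0.234 0.816
  outer loop
   vertex 0.7 4.4 4.0
   vertex 0.2 0.3 2.5
   vertex 4.1 0.2 5.0
  endloop
 endfacet
 facet normal 0.392 0.256 0.884
  outer loop
   vertex 3.5 2.5 4.6
   vertex 4.1 0.2 5.0
   vertex 4.9 4.5 3.4
  endloop
 endfacet
 facet normal 0.116 0.450 0.885
  outer loop
   vertex 3.5 2.5 4.6
   vertex 4.9 4.5 3.4
   vertex 0.7 4.4 4.0
  endloop
 endfacet
 facet normal -0.115 0.141 0.983
  outer loop
   vertex 3.5 2.5 4.6
   vertex 0.7 4.4 4.0
   vertex 4.1 0.2 5.0
  endloop
 endfacet
 facet normal -0.108 0.769 -0.630
  outer loop
   vertex 0.9 1.4 0.3
   vertex 0.7 4.4 4.0
   vertex 4.9 4.5 3.4
  endloop
 endfacet
 facet normal -0.959 0.193 -0.208
  outer loop
   vertex 0.9 1.4 0.3
   vertex 0.2 0.3 2.5
   vertex 0.7 4.4 4.0
  endloop
 endfacet
 facet normal -0.062 0.745 -0.664
  outer loop
   vertex 3.9 2.9 1.7
   vertex 0.9 1.4 0.3
   vertex 4.9 4.5 3.4
  endloop
 endfacet
 facet normal -0.236 -0.943 -0.236
  outer loop
   vertex 0.6 0.5 1.3
   vertex 2.6 0.1 0.9
   vertex 0.2 0.3 2.5
  endloop
 endfacet
 facet normal -0.946 -0.043 -0.322
  outer loop
   vertex 0.6 0.5 1.3
   vertex 0.2 0.3 2.5
   vertex 0.9 1.4 0.3
  endloop
 endfacet
 facet normal -0.272 -0.673 -0.688
  outer loop
   vertex 0.6 0.5 1.3
   vertex 0.9 1.4 0.3
   vertex 2.6 0.1 0.9
  endloop
 endfacet
 facet normal 0.386 0.081 -0.919
  outer loop
   vertex 3.3 1.3 1.3
   vertex 2.6 0.1 0.9
   vertex 0.9 1.4 0.3
  endloop
 endfacet
 facet normal 0.386 0.085 -0.918
  outer loop
   vertex 3.3 1.3 1.3
   vertex 0.9 1.4 0.3
   vertex 3.9 2.9 1.7
  endloop
 endfacet
 facet normal 0.863 -0.402 -0.306
  outer loop
   vertex 3.3 1.3 1.3
   vertex 4.1 0.2 5.0
   vertex 2.6 0.1 0.9
  endloop
 endfacet
 facet normal 0.919 -0.275 -0.281
  outer loop
   vertex 3.3 1.3 1.3
   vertex 4.9 4.5 3.4
   vertex 4.1 0.2 5.0
  endloop
 endfacet
 facet normal 0.919 -0.274 -0.283
  outer loop
   vertex 3.3 1.3 1.3
   vertex 3.9 2.9 1.7
   vertex 4.9 4.5 3.4
  endloop
 endfacet
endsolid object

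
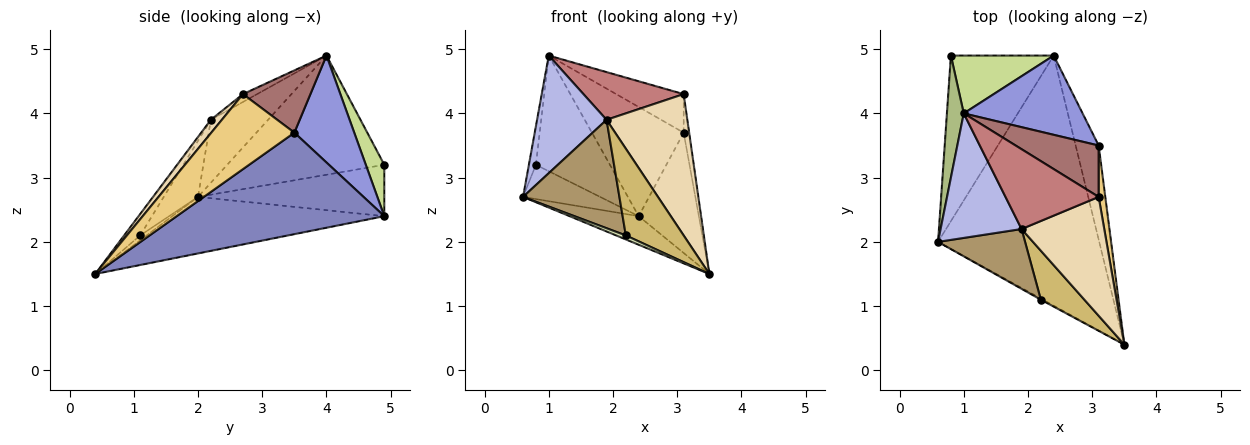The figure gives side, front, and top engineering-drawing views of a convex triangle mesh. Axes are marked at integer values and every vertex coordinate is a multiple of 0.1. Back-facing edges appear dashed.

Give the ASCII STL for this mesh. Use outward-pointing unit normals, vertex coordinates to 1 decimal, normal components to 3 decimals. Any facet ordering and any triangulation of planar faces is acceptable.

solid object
 facet normal -0.329 0.107 -0.938
  outer loop
   vertex 2.4 4.9 2.4
   vertex 3.5 0.4 1.5
   vertex 0.6 2.0 2.7
  endloop
 endfacet
 facet normal 0.939 0.272 -0.213
  outer loop
   vertex 3.1 3.5 3.7
   vertex 3.5 0.4 1.5
   vertex 2.4 4.9 2.4
  endloop
 endfacet
 facet normal 0.467 0.716 0.519
  outer loop
   vertex 3.1 3.5 3.7
   vertex 2.4 4.9 2.4
   vertex 1.0 4.0 4.9
  endloop
 endfacet
 facet normal -0.492 -0.598 0.633
  outer loop
   vertex 1.9 2.2 3.9
   vertex 1.0 4.0 4.9
   vertex 0.6 2.0 2.7
  endloop
 endfacet
 facet normal -0.440 0.182 -0.879
  outer loop
   vertex 0.8 4.9 3.2
   vertex 2.4 4.9 2.4
   vertex 0.6 2.0 2.7
  endloop
 endfacet
 facet normal -0.989 0.044 0.140
  outer loop
   vertex 0.8 4.9 3.2
   vertex 0.6 2.0 2.7
   vertex 1.0 4.0 4.9
  endloop
 endfacet
 facet normal 0.218 0.873 0.436
  outer loop
   vertex 0.8 4.9 3.2
   vertex 1.0 4.0 4.9
   vertex 2.4 4.9 2.4
  endloop
 endfacet
 facet normal -0.540 -0.811 -0.225
  outer loop
   vertex 2.2 1.1 2.1
   vertex 0.6 2.0 2.7
   vertex 3.5 0.4 1.5
  endloop
 endfacet
 facet normal -0.297 -0.836 0.461
  outer loop
   vertex 2.2 1.1 2.1
   vertex 1.9 2.2 3.9
   vertex 0.6 2.0 2.7
  endloop
 endfacet
 facet normal -0.235 -0.846 0.478
  outer loop
   vertex 2.2 1.1 2.1
   vertex 3.5 0.4 1.5
   vertex 1.9 2.2 3.9
  endloop
 endfacet
 facet normal 0.994 0.066 0.088
  outer loop
   vertex 3.1 2.7 4.3
   vertex 3.5 0.4 1.5
   vertex 3.1 3.5 3.7
  endloop
 endfacet
 facet normal 0.104 -0.761 0.640
  outer loop
   vertex 3.1 2.7 4.3
   vertex 1.9 2.2 3.9
   vertex 3.5 0.4 1.5
  endloop
 endfacet
 facet normal 0.514 0.514 0.686
  outer loop
   vertex 3.1 2.7 4.3
   vertex 3.1 3.5 3.7
   vertex 1.0 4.0 4.9
  endloop
 endfacet
 facet normal -0.072 -0.512 0.856
  outer loop
   vertex 3.1 2.7 4.3
   vertex 1.0 4.0 4.9
   vertex 1.9 2.2 3.9
  endloop
 endfacet
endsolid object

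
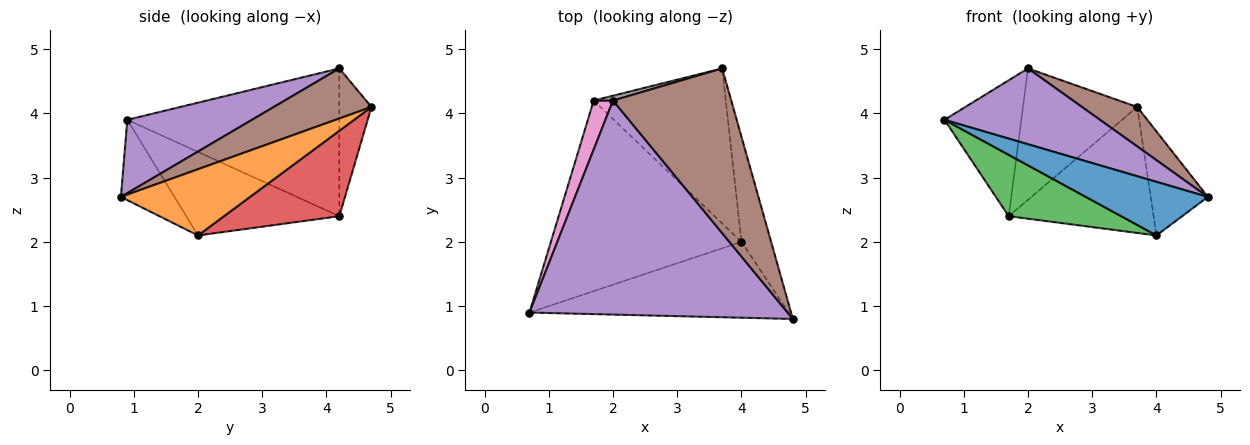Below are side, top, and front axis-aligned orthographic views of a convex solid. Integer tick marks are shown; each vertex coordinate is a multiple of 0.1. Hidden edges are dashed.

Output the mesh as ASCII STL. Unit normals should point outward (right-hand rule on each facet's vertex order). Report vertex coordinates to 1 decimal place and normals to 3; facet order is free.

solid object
 facet normal -0.245 -0.559 -0.792
  outer loop
   vertex 4.0 2.0 2.1
   vertex 4.8 0.8 2.7
   vertex 0.7 0.9 3.9
  endloop
 endfacet
 facet normal 0.846 0.375 -0.379
  outer loop
   vertex 4.0 2.0 2.1
   vertex 3.7 4.7 4.1
   vertex 4.8 0.8 2.7
  endloop
 endfacet
 facet normal -0.385 -0.283 -0.879
  outer loop
   vertex 1.7 4.2 2.4
   vertex 4.0 2.0 2.1
   vertex 0.7 0.9 3.9
  endloop
 endfacet
 facet normal 0.449 0.564 -0.694
  outer loop
   vertex 1.7 4.2 2.4
   vertex 3.7 4.7 4.1
   vertex 4.0 2.0 2.1
  endloop
 endfacet
 facet normal 0.259 -0.323 0.911
  outer loop
   vertex 2.0 4.2 4.7
   vertex 0.7 0.9 3.9
   vertex 4.8 0.8 2.7
  endloop
 endfacet
 facet normal 0.381 -0.215 0.899
  outer loop
   vertex 2.0 4.2 4.7
   vertex 4.8 0.8 2.7
   vertex 3.7 4.7 4.1
  endloop
 endfacet
 facet normal -0.933 0.338 0.122
  outer loop
   vertex 2.0 4.2 4.7
   vertex 1.7 4.2 2.4
   vertex 0.7 0.9 3.9
  endloop
 endfacet
 facet normal -0.271 0.962 0.035
  outer loop
   vertex 2.0 4.2 4.7
   vertex 3.7 4.7 4.1
   vertex 1.7 4.2 2.4
  endloop
 endfacet
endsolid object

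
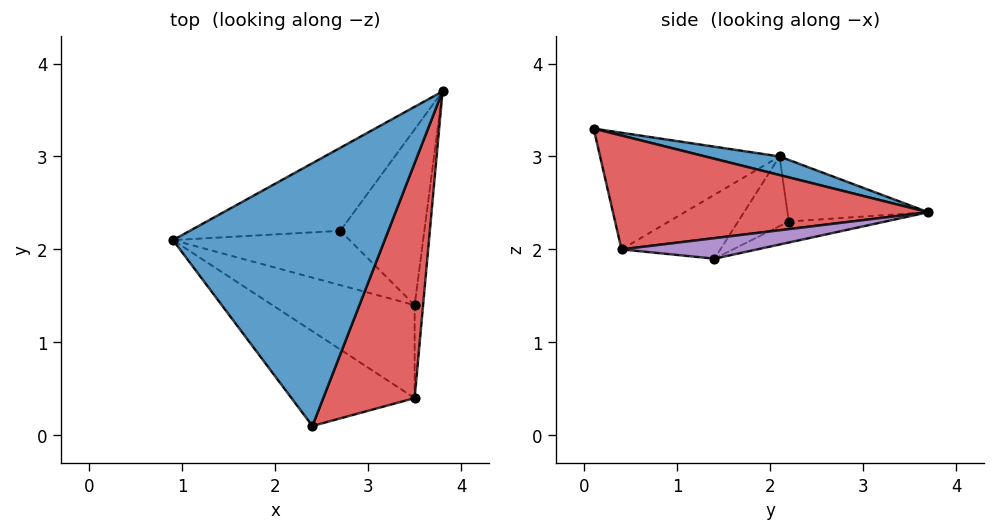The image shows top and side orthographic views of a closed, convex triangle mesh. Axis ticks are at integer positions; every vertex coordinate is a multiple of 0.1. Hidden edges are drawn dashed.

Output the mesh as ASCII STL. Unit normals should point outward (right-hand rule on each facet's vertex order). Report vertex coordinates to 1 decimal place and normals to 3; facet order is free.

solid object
 facet normal 0.086 0.210 0.974
  outer loop
   vertex 2.4 0.1 3.3
   vertex 3.8 3.7 2.4
   vertex 0.9 2.1 3.0
  endloop
 endfacet
 facet normal -0.583 -0.530 -0.616
  outer loop
   vertex 3.5 0.4 2.0
   vertex 2.4 0.1 3.3
   vertex 0.9 2.1 3.0
  endloop
 endfacet
 facet normal -0.409 -0.091 -0.908
  outer loop
   vertex 3.5 0.4 2.0
   vertex 0.9 2.1 3.0
   vertex 3.5 1.4 1.9
  endloop
 endfacet
 facet normal 0.772 -0.145 0.619
  outer loop
   vertex 3.5 0.4 2.0
   vertex 3.8 3.7 2.4
   vertex 2.4 0.1 3.3
  endloop
 endfacet
 facet normal 0.924 -0.038 -0.380
  outer loop
   vertex 3.5 0.4 2.0
   vertex 3.5 1.4 1.9
   vertex 3.8 3.7 2.4
  endloop
 endfacet
 facet normal -0.359 0.321 -0.876
  outer loop
   vertex 2.7 2.2 2.3
   vertex 0.9 2.1 3.0
   vertex 3.8 3.7 2.4
  endloop
 endfacet
 facet normal -0.365 0.097 -0.926
  outer loop
   vertex 2.7 2.2 2.3
   vertex 3.5 1.4 1.9
   vertex 0.9 2.1 3.0
  endloop
 endfacet
 facet normal -0.236 0.236 -0.943
  outer loop
   vertex 2.7 2.2 2.3
   vertex 3.8 3.7 2.4
   vertex 3.5 1.4 1.9
  endloop
 endfacet
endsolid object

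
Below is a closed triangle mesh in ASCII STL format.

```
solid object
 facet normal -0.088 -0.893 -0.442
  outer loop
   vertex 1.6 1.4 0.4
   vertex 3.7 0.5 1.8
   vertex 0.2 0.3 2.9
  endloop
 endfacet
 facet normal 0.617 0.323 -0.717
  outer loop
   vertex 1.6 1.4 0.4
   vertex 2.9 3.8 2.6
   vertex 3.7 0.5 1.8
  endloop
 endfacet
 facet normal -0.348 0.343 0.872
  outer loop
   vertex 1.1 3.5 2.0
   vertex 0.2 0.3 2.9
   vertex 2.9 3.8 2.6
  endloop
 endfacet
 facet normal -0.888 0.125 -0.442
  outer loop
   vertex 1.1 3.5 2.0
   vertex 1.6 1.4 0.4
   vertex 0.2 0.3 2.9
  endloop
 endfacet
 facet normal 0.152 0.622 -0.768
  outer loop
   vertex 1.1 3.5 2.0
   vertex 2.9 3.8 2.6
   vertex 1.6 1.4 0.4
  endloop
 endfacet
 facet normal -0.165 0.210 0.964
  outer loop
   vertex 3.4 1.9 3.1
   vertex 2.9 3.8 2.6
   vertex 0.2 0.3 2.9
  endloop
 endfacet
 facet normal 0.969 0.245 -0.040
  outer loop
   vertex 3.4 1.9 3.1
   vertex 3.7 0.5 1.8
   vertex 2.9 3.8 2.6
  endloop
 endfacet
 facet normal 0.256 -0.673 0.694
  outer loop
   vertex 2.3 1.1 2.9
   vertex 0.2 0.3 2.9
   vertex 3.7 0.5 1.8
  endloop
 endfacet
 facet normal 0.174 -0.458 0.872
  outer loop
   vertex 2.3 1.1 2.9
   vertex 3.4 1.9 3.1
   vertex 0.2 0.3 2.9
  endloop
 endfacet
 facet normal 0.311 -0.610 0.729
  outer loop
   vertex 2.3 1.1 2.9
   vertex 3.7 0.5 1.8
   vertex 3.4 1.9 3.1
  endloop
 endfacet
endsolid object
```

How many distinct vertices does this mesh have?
7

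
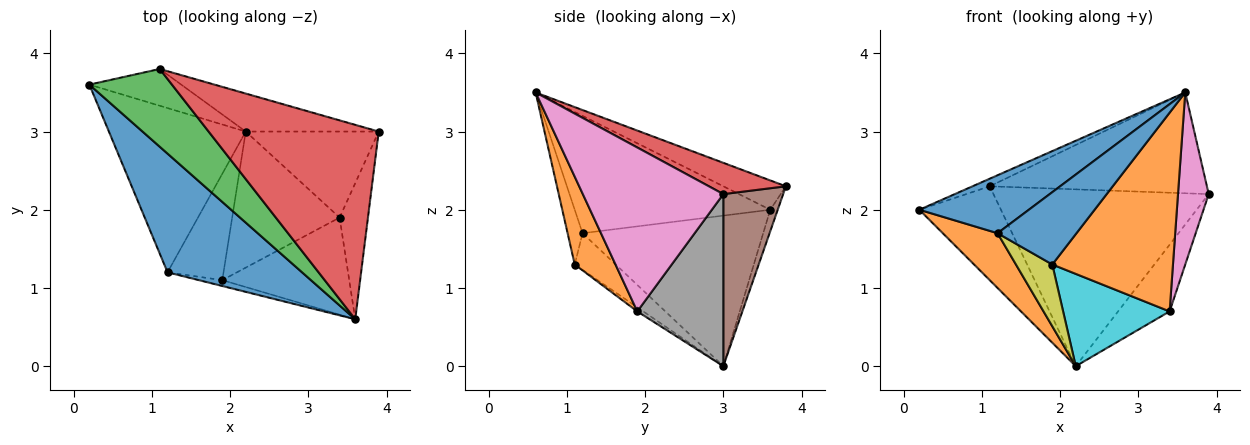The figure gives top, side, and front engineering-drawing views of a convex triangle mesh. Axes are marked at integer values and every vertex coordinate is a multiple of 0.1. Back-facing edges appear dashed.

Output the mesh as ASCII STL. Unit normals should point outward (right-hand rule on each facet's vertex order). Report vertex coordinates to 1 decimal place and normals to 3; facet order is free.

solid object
 facet normal -0.617 -0.345 0.707
  outer loop
   vertex 1.2 1.2 1.7
   vertex 3.6 0.6 3.5
   vertex 0.2 3.6 2.0
  endloop
 endfacet
 facet normal -0.722 -0.219 -0.656
  outer loop
   vertex 1.2 1.2 1.7
   vertex 0.2 3.6 2.0
   vertex 2.2 3.0 0.0
  endloop
 endfacet
 facet normal -0.333 0.092 0.938
  outer loop
   vertex 1.1 3.8 2.3
   vertex 0.2 3.6 2.0
   vertex 3.6 0.6 3.5
  endloop
 endfacet
 facet normal 0.161 0.454 0.876
  outer loop
   vertex 1.1 3.8 2.3
   vertex 3.6 0.6 3.5
   vertex 3.9 3.0 2.2
  endloop
 endfacet
 facet normal -0.085 0.928 -0.363
  outer loop
   vertex 1.1 3.8 2.3
   vertex 2.2 3.0 0.0
   vertex 0.2 3.6 2.0
  endloop
 endfacet
 facet normal 0.262 0.943 -0.203
  outer loop
   vertex 1.1 3.8 2.3
   vertex 3.9 3.0 2.2
   vertex 2.2 3.0 0.0
  endloop
 endfacet
 facet normal 0.963 -0.211 -0.167
  outer loop
   vertex 3.4 1.9 0.7
   vertex 3.9 3.0 2.2
   vertex 3.6 0.6 3.5
  endloop
 endfacet
 facet normal 0.715 0.428 -0.552
  outer loop
   vertex 3.4 1.9 0.7
   vertex 2.2 3.0 0.0
   vertex 3.9 3.0 2.2
  endloop
 endfacet
 facet normal -0.492 -0.437 -0.753
  outer loop
   vertex 1.9 1.1 1.3
   vertex 1.2 1.2 1.7
   vertex 2.2 3.0 0.0
  endloop
 endfacet
 facet normal -0.032 -0.561 -0.827
  outer loop
   vertex 1.9 1.1 1.3
   vertex 2.2 3.0 0.0
   vertex 3.4 1.9 0.7
  endloop
 endfacet
 facet normal -0.185 -0.979 -0.079
  outer loop
   vertex 1.9 1.1 1.3
   vertex 3.6 0.6 3.5
   vertex 1.2 1.2 1.7
  endloop
 endfacet
 facet normal 0.291 -0.860 -0.420
  outer loop
   vertex 1.9 1.1 1.3
   vertex 3.4 1.9 0.7
   vertex 3.6 0.6 3.5
  endloop
 endfacet
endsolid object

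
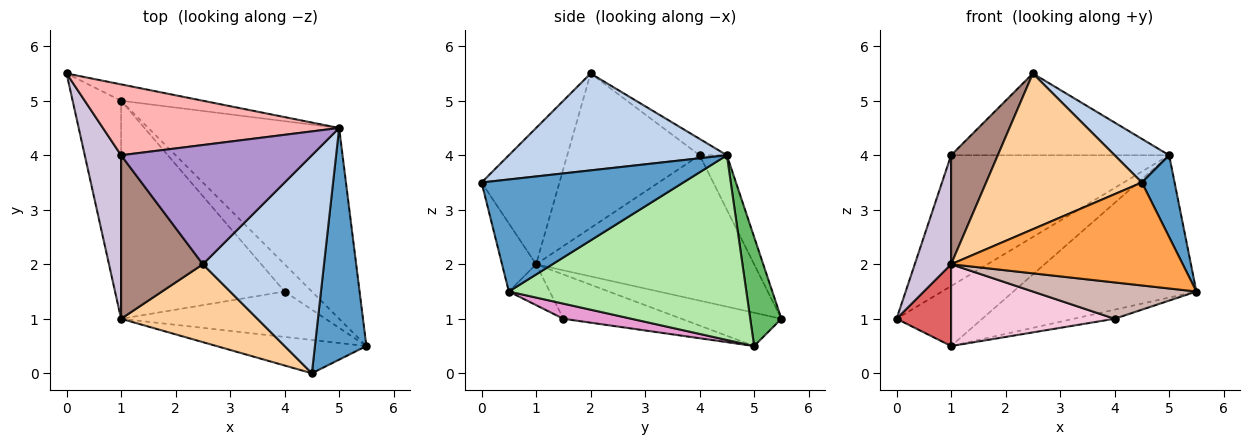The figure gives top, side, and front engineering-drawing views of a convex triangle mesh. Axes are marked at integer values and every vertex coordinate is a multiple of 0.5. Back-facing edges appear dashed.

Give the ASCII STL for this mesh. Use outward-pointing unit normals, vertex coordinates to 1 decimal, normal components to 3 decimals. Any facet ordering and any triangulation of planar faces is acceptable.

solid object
 facet normal 0.899 -0.146 0.413
  outer loop
   vertex 5.0 4.5 4.0
   vertex 4.5 0.0 3.5
   vertex 5.5 0.5 1.5
  endloop
 endfacet
 facet normal 0.617 -0.154 0.772
  outer loop
   vertex 5.0 4.5 4.0
   vertex 2.5 2.0 5.5
   vertex 4.5 0.0 3.5
  endloop
 endfacet
 facet normal -0.139 -0.942 -0.305
  outer loop
   vertex 1.0 1.0 2.0
   vertex 5.5 0.5 1.5
   vertex 4.5 0.0 3.5
  endloop
 endfacet
 facet normal -0.408 -0.816 0.408
  outer loop
   vertex 1.0 1.0 2.0
   vertex 4.5 0.0 3.5
   vertex 2.5 2.0 5.5
  endloop
 endfacet
 facet normal 0.331 0.910 -0.248
  outer loop
   vertex 1.0 5.0 0.5
   vertex 0.0 5.5 1.0
   vertex 5.0 4.5 4.0
  endloop
 endfacet
 facet normal 0.613 0.472 -0.633
  outer loop
   vertex 1.0 5.0 0.5
   vertex 5.0 4.5 4.0
   vertex 5.5 0.5 1.5
  endloop
 endfacet
 facet normal -0.541 -0.295 -0.787
  outer loop
   vertex 1.0 5.0 0.5
   vertex 1.0 1.0 2.0
   vertex 0.0 5.5 1.0
  endloop
 endfacet
 facet normal -0.109 0.874 0.473
  outer loop
   vertex 1.0 4.0 4.0
   vertex 5.0 4.5 4.0
   vertex 0.0 5.5 1.0
  endloop
 endfacet
 facet normal -0.071 0.564 0.823
  outer loop
   vertex 1.0 4.0 4.0
   vertex 2.5 2.0 5.5
   vertex 5.0 4.5 4.0
  endloop
 endfacet
 facet normal -0.958 -0.160 0.239
  outer loop
   vertex 1.0 4.0 4.0
   vertex 0.0 5.5 1.0
   vertex 1.0 1.0 2.0
  endloop
 endfacet
 facet normal -0.844 -0.298 0.447
  outer loop
   vertex 1.0 4.0 4.0
   vertex 1.0 1.0 2.0
   vertex 2.5 2.0 5.5
  endloop
 endfacet
 facet normal -0.154 -0.617 -0.772
  outer loop
   vertex 4.0 1.5 1.0
   vertex 5.5 0.5 1.5
   vertex 1.0 1.0 2.0
  endloop
 endfacet
 facet normal 0.466 0.280 -0.839
  outer loop
   vertex 4.0 1.5 1.0
   vertex 1.0 5.0 0.5
   vertex 5.5 0.5 1.5
  endloop
 endfacet
 facet normal -0.246 -0.340 -0.908
  outer loop
   vertex 4.0 1.5 1.0
   vertex 1.0 1.0 2.0
   vertex 1.0 5.0 0.5
  endloop
 endfacet
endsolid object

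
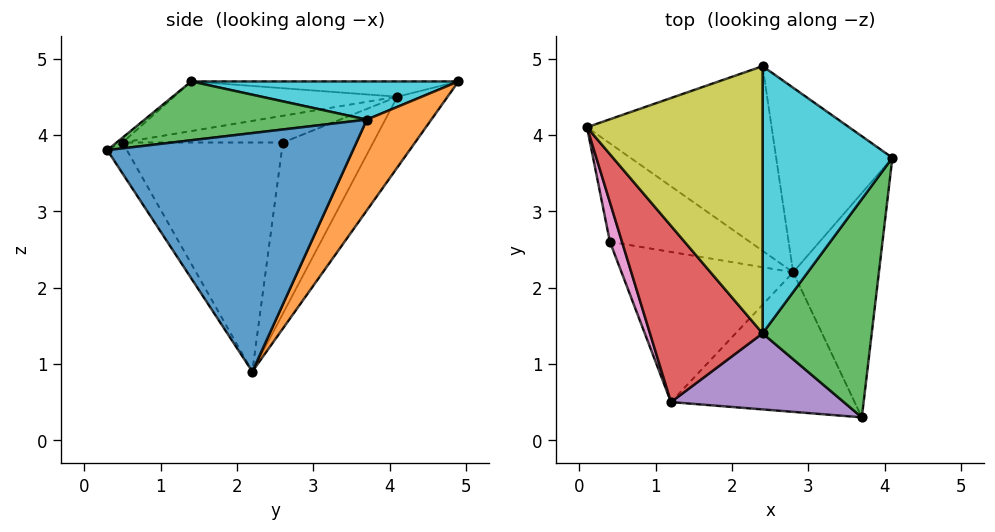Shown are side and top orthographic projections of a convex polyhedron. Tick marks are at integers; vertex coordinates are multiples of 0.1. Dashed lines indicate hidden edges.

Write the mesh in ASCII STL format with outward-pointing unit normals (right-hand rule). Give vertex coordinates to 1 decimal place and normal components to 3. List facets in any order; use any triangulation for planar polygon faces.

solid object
 facet normal 0.939 -0.071 -0.338
  outer loop
   vertex 2.8 2.2 0.9
   vertex 4.1 3.7 4.2
   vertex 3.7 0.3 3.8
  endloop
 endfacet
 facet normal -0.089 -0.846 -0.526
  outer loop
   vertex 1.2 0.5 3.9
   vertex 2.8 2.2 0.9
   vertex 3.7 0.3 3.8
  endloop
 endfacet
 facet normal 0.469 -0.157 0.869
  outer loop
   vertex 2.4 1.4 4.7
   vertex 3.7 0.3 3.8
   vertex 4.1 3.7 4.2
  endloop
 endfacet
 facet normal -0.389 -0.266 0.882
  outer loop
   vertex 2.4 1.4 4.7
   vertex 0.1 4.1 4.5
   vertex 1.2 0.5 3.9
  endloop
 endfacet
 facet normal -0.021 -0.648 0.761
  outer loop
   vertex 2.4 1.4 4.7
   vertex 1.2 0.5 3.9
   vertex 3.7 0.3 3.8
  endloop
 endfacet
 facet normal -0.771 0.098 -0.630
  outer loop
   vertex 0.4 2.6 3.9
   vertex 0.1 4.1 4.5
   vertex 2.8 2.2 0.9
  endloop
 endfacet
 facet normal -0.861 -0.328 0.389
  outer loop
   vertex 0.4 2.6 3.9
   vertex 1.2 0.5 3.9
   vertex 0.1 4.1 4.5
  endloop
 endfacet
 facet normal -0.766 -0.292 -0.574
  outer loop
   vertex 0.4 2.6 3.9
   vertex 2.8 2.2 0.9
   vertex 1.2 0.5 3.9
  endloop
 endfacet
 facet normal -0.087 0.000 0.996
  outer loop
   vertex 2.4 4.9 4.7
   vertex 0.1 4.1 4.5
   vertex 2.4 1.4 4.7
  endloop
 endfacet
 facet normal 0.282 0.000 0.959
  outer loop
   vertex 2.4 4.9 4.7
   vertex 2.4 1.4 4.7
   vertex 4.1 3.7 4.2
  endloop
 endfacet
 facet normal -0.222 0.784 -0.580
  outer loop
   vertex 2.4 4.9 4.7
   vertex 2.8 2.2 0.9
   vertex 0.1 4.1 4.5
  endloop
 endfacet
 facet normal 0.394 0.768 -0.504
  outer loop
   vertex 2.4 4.9 4.7
   vertex 4.1 3.7 4.2
   vertex 2.8 2.2 0.9
  endloop
 endfacet
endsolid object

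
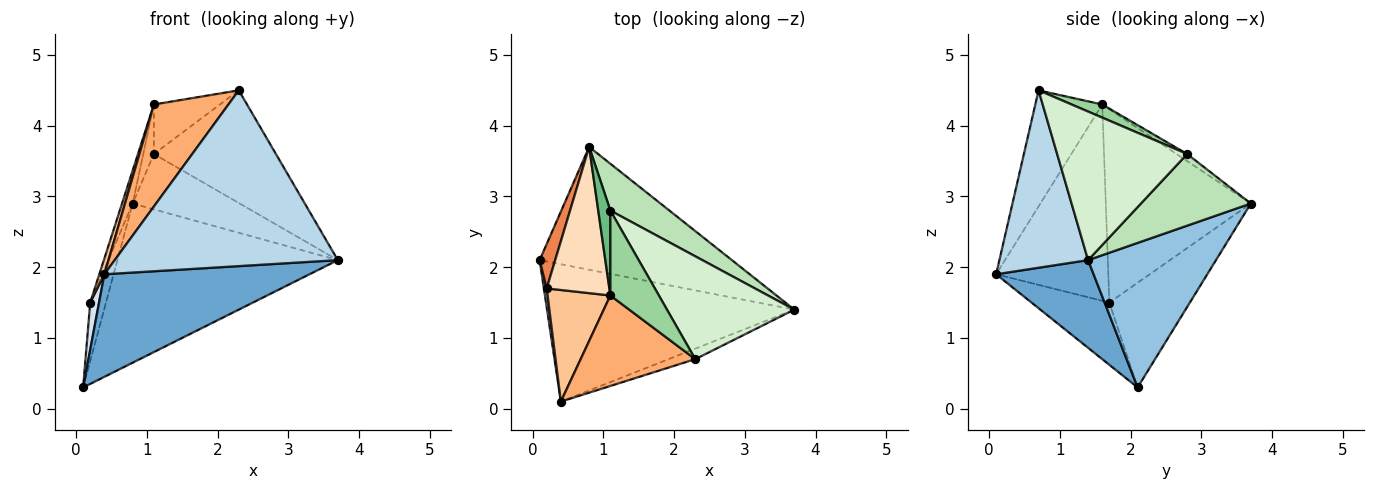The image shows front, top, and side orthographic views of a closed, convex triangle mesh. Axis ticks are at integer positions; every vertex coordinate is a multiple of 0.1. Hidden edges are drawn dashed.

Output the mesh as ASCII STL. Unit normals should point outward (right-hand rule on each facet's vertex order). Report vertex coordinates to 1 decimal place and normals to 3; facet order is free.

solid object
 facet normal 0.273 -0.576 -0.771
  outer loop
   vertex 0.4 0.1 1.9
   vertex 0.1 2.1 0.3
   vertex 3.7 1.4 2.1
  endloop
 endfacet
 facet normal 0.417 0.719 -0.555
  outer loop
   vertex 0.8 3.7 2.9
   vertex 3.7 1.4 2.1
   vertex 0.1 2.1 0.3
  endloop
 endfacet
 facet normal 0.369 -0.928 -0.055
  outer loop
   vertex 2.3 0.7 4.5
   vertex 0.4 0.1 1.9
   vertex 3.7 1.4 2.1
  endloop
 endfacet
 facet normal -0.993 -0.113 0.045
  outer loop
   vertex 0.2 1.7 1.5
   vertex 0.1 2.1 0.3
   vertex 0.4 0.1 1.9
  endloop
 endfacet
 facet normal -0.971 0.190 0.144
  outer loop
   vertex 0.2 1.7 1.5
   vertex 0.8 3.7 2.9
   vertex 0.1 2.1 0.3
  endloop
 endfacet
 facet normal -0.558 -0.621 0.551
  outer loop
   vertex 1.1 1.6 4.3
   vertex 0.4 0.1 1.9
   vertex 2.3 0.7 4.5
  endloop
 endfacet
 facet normal -0.952 -0.043 0.304
  outer loop
   vertex 1.1 1.6 4.3
   vertex 0.2 1.7 1.5
   vertex 0.4 0.1 1.9
  endloop
 endfacet
 facet normal -0.949 0.069 0.308
  outer loop
   vertex 1.1 1.6 4.3
   vertex 0.8 3.7 2.9
   vertex 0.2 1.7 1.5
  endloop
 endfacet
 facet normal -0.450 0.450 0.771
  outer loop
   vertex 1.1 2.8 3.6
   vertex 0.8 3.7 2.9
   vertex 1.1 1.6 4.3
  endloop
 endfacet
 facet normal 0.228 0.491 0.841
  outer loop
   vertex 1.1 2.8 3.6
   vertex 1.1 1.6 4.3
   vertex 2.3 0.7 4.5
  endloop
 endfacet
 facet normal 0.617 0.601 0.508
  outer loop
   vertex 1.1 2.8 3.6
   vertex 3.7 1.4 2.1
   vertex 0.8 3.7 2.9
  endloop
 endfacet
 facet normal 0.618 0.580 0.530
  outer loop
   vertex 1.1 2.8 3.6
   vertex 2.3 0.7 4.5
   vertex 3.7 1.4 2.1
  endloop
 endfacet
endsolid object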